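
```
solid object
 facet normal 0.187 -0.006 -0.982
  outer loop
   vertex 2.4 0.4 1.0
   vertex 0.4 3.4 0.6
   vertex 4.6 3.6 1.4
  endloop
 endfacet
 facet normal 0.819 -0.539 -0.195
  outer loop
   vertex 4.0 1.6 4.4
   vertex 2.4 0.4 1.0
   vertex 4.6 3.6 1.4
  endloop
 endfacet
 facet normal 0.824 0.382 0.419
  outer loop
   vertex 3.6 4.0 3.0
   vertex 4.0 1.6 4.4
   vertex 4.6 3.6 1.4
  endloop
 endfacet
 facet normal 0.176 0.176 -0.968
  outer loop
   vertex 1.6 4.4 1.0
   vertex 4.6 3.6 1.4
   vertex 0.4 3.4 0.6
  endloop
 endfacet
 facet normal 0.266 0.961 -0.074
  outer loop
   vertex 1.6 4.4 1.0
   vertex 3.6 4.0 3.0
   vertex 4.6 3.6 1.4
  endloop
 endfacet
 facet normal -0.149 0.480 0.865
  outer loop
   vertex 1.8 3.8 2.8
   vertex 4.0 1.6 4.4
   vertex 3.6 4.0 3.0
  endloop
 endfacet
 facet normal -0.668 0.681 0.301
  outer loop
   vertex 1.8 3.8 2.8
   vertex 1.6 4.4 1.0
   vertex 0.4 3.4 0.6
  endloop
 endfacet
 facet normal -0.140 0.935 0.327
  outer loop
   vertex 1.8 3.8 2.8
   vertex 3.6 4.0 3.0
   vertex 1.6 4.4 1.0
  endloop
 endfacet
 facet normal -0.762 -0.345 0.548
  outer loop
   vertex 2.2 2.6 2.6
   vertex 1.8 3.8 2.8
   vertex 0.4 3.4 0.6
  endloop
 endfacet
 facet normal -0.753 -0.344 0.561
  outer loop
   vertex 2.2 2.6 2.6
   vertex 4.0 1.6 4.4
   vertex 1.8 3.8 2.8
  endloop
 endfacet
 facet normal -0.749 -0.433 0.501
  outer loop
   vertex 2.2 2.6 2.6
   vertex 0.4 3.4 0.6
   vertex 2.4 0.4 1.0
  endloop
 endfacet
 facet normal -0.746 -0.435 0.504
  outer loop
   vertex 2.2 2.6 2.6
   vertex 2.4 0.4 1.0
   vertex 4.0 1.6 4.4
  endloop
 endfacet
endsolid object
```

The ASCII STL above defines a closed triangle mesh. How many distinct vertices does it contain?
8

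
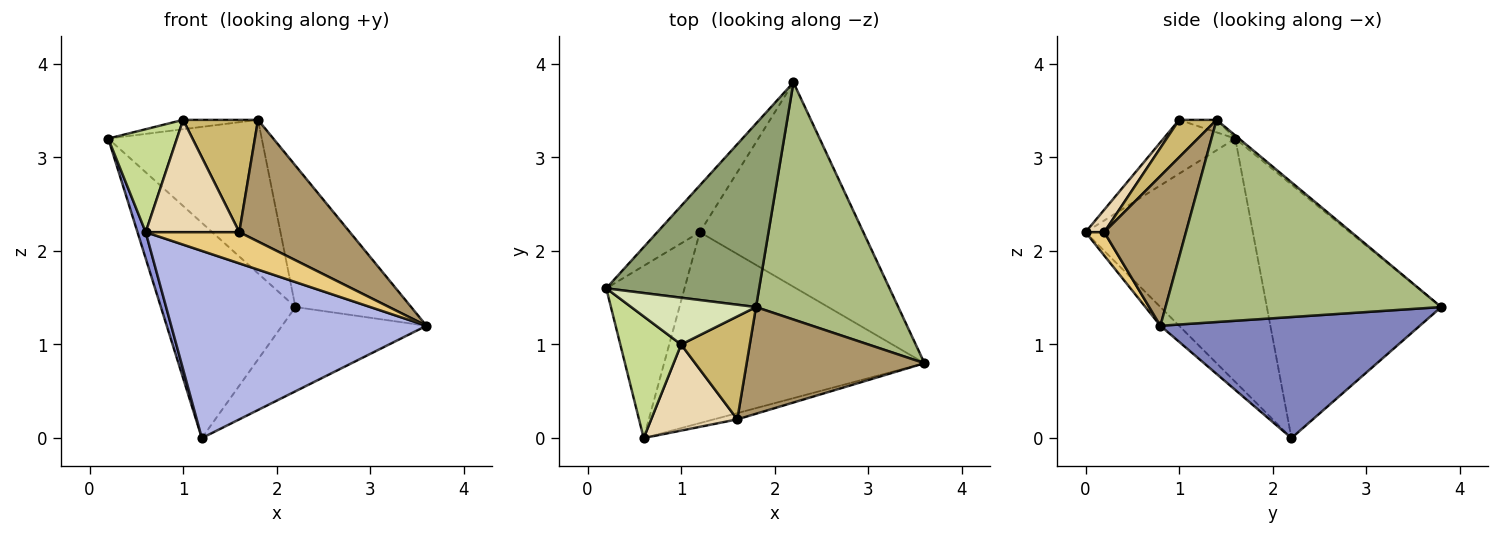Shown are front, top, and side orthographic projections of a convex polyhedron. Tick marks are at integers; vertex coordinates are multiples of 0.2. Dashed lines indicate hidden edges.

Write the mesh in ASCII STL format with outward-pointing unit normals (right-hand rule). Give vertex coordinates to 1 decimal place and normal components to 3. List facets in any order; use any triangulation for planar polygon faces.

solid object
 facet normal -0.785 0.606 -0.132
  outer loop
   vertex 1.2 2.2 0.0
   vertex 0.2 1.6 3.2
   vertex 2.2 3.8 1.4
  endloop
 endfacet
 facet normal 0.565 0.314 -0.763
  outer loop
   vertex 1.2 2.2 0.0
   vertex 2.2 3.8 1.4
   vertex 3.6 0.8 1.2
  endloop
 endfacet
 facet normal -0.951 -0.047 -0.306
  outer loop
   vertex 0.6 0.0 2.2
   vertex 0.2 1.6 3.2
   vertex 1.2 2.2 0.0
  endloop
 endfacet
 facet normal -0.051 -0.699 -0.713
  outer loop
   vertex 0.6 0.0 2.2
   vertex 1.2 2.2 0.0
   vertex 3.6 0.8 1.2
  endloop
 endfacet
 facet normal -0.016 0.642 0.767
  outer loop
   vertex 1.8 1.4 3.4
   vertex 2.2 3.8 1.4
   vertex 0.2 1.6 3.2
  endloop
 endfacet
 facet normal 0.774 0.325 0.544
  outer loop
   vertex 1.8 1.4 3.4
   vertex 3.6 0.8 1.2
   vertex 2.2 3.8 1.4
  endloop
 endfacet
 facet normal -0.560 -0.535 0.633
  outer loop
   vertex 1.0 1.0 3.4
   vertex 0.2 1.6 3.2
   vertex 0.6 0.0 2.2
  endloop
 endfacet
 facet normal -0.098 0.195 0.976
  outer loop
   vertex 1.0 1.0 3.4
   vertex 1.8 1.4 3.4
   vertex 0.2 1.6 3.2
  endloop
 endfacet
 facet normal 0.485 -0.657 0.576
  outer loop
   vertex 1.6 0.2 2.2
   vertex 3.6 0.8 1.2
   vertex 1.8 1.4 3.4
  endloop
 endfacet
 facet normal 0.346 -0.692 0.634
  outer loop
   vertex 1.6 0.2 2.2
   vertex 1.8 1.4 3.4
   vertex 1.0 1.0 3.4
  endloop
 endfacet
 facet normal 0.192 -0.962 -0.192
  outer loop
   vertex 1.6 0.2 2.2
   vertex 0.6 0.0 2.2
   vertex 3.6 0.8 1.2
  endloop
 endfacet
 facet normal 0.157 -0.784 0.601
  outer loop
   vertex 1.6 0.2 2.2
   vertex 1.0 1.0 3.4
   vertex 0.6 0.0 2.2
  endloop
 endfacet
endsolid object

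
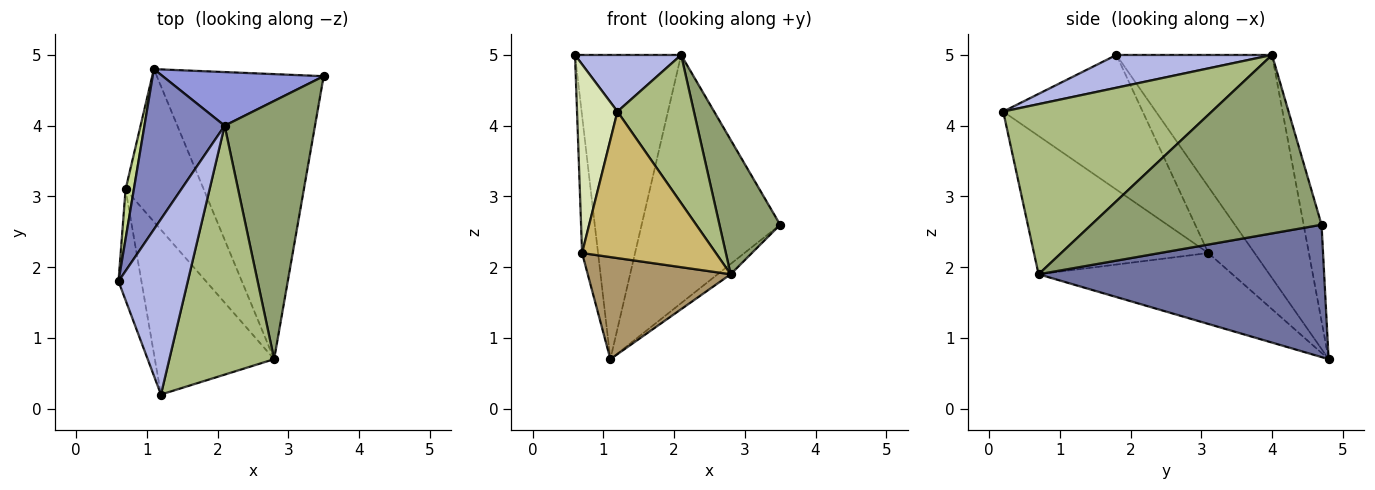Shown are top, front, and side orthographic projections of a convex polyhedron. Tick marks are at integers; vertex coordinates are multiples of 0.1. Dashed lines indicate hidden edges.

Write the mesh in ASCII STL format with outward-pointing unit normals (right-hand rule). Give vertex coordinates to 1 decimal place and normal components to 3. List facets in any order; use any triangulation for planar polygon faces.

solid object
 facet normal 0.621 0.028 -0.783
  outer loop
   vertex 2.8 0.7 1.9
   vertex 1.1 4.8 0.7
   vertex 3.5 4.7 2.6
  endloop
 endfacet
 facet normal -0.792 0.540 0.285
  outer loop
   vertex 2.1 4.0 5.0
   vertex 1.1 4.8 0.7
   vertex 0.6 1.8 5.0
  endloop
 endfacet
 facet normal -0.126 0.970 0.210
  outer loop
   vertex 2.1 4.0 5.0
   vertex 3.5 4.7 2.6
   vertex 1.1 4.8 0.7
  endloop
 endfacet
 facet normal 0.411 -0.280 0.868
  outer loop
   vertex 2.1 4.0 5.0
   vertex 0.6 1.8 5.0
   vertex 1.2 0.2 4.2
  endloop
 endfacet
 facet normal 0.868 -0.229 0.440
  outer loop
   vertex 2.1 4.0 5.0
   vertex 2.8 0.7 1.9
   vertex 3.5 4.7 2.6
  endloop
 endfacet
 facet normal 0.813 -0.298 0.501
  outer loop
   vertex 2.1 4.0 5.0
   vertex 1.2 0.2 4.2
   vertex 2.8 0.7 1.9
  endloop
 endfacet
 facet normal -0.939 0.324 0.117
  outer loop
   vertex 0.7 3.1 2.2
   vertex 0.6 1.8 5.0
   vertex 1.1 4.8 0.7
  endloop
 endfacet
 facet normal -0.948 -0.275 -0.161
  outer loop
   vertex 0.7 3.1 2.2
   vertex 1.2 0.2 4.2
   vertex 0.6 1.8 5.0
  endloop
 endfacet
 facet normal -0.602 -0.444 -0.664
  outer loop
   vertex 0.7 3.1 2.2
   vertex 1.1 4.8 0.7
   vertex 2.8 0.7 1.9
  endloop
 endfacet
 facet normal -0.655 -0.502 -0.565
  outer loop
   vertex 0.7 3.1 2.2
   vertex 2.8 0.7 1.9
   vertex 1.2 0.2 4.2
  endloop
 endfacet
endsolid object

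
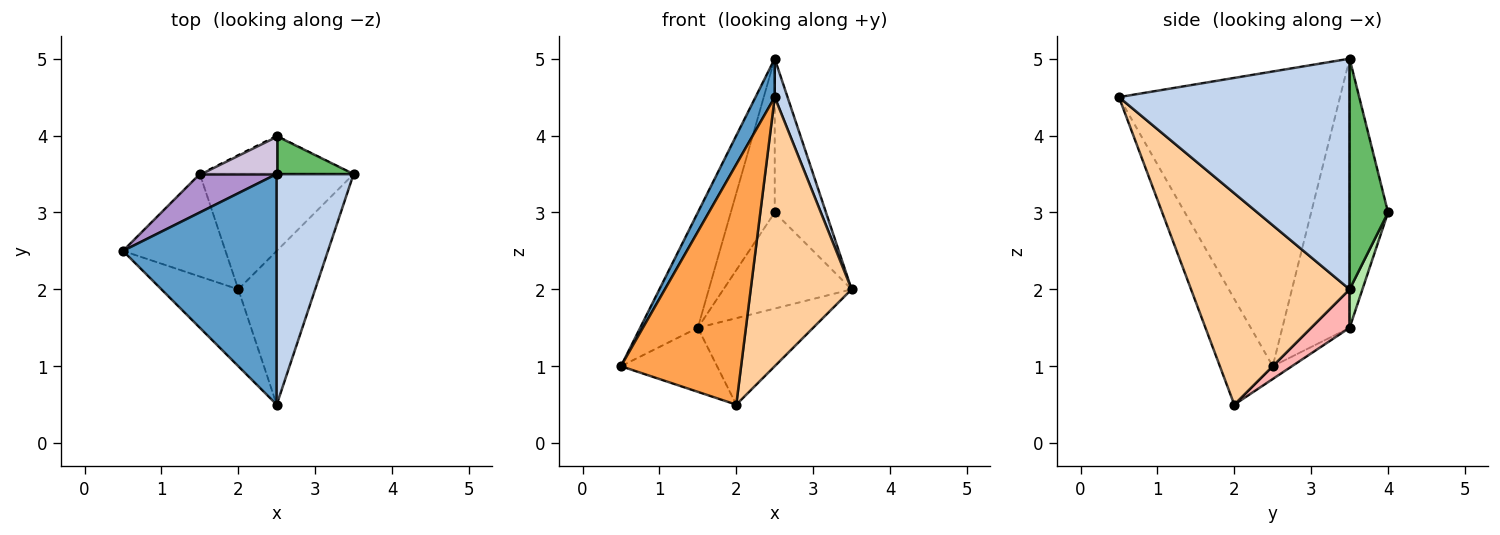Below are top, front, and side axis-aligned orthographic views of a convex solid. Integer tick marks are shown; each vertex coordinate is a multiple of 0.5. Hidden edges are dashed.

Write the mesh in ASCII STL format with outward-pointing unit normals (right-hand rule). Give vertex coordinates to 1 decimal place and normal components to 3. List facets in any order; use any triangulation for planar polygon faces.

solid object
 facet normal -0.884 -0.077 0.461
  outer loop
   vertex 2.5 3.5 5.0
   vertex 0.5 2.5 1.0
   vertex 2.5 0.5 4.5
  endloop
 endfacet
 facet normal 0.947 -0.053 0.316
  outer loop
   vertex 2.5 3.5 5.0
   vertex 2.5 0.5 4.5
   vertex 3.5 3.5 2.0
  endloop
 endfacet
 facet normal -0.387 -0.878 -0.281
  outer loop
   vertex 2.0 2.0 0.5
   vertex 2.5 0.5 4.5
   vertex 0.5 2.5 1.0
  endloop
 endfacet
 facet normal 0.807 -0.513 -0.293
  outer loop
   vertex 2.0 2.0 0.5
   vertex 3.5 3.5 2.0
   vertex 2.5 0.5 4.5
  endloop
 endfacet
 facet normal 0.588 0.784 0.196
  outer loop
   vertex 2.5 4.0 3.0
   vertex 2.5 3.5 5.0
   vertex 3.5 3.5 2.0
  endloop
 endfacet
 facet normal 0.092 0.925 -0.370
  outer loop
   vertex 1.5 3.5 1.5
   vertex 2.5 4.0 3.0
   vertex 3.5 3.5 2.0
  endloop
 endfacet
 facet normal -0.105 0.527 -0.843
  outer loop
   vertex 1.5 3.5 1.5
   vertex 2.0 2.0 0.5
   vertex 0.5 2.5 1.0
  endloop
 endfacet
 facet normal 0.196 0.588 -0.784
  outer loop
   vertex 1.5 3.5 1.5
   vertex 3.5 3.5 2.0
   vertex 2.0 2.0 0.5
  endloop
 endfacet
 facet normal -0.742 0.636 0.212
  outer loop
   vertex 1.5 3.5 1.5
   vertex 0.5 2.5 1.0
   vertex 2.5 3.5 5.0
  endloop
 endfacet
 facet normal -0.647 0.740 0.185
  outer loop
   vertex 1.5 3.5 1.5
   vertex 2.5 3.5 5.0
   vertex 2.5 4.0 3.0
  endloop
 endfacet
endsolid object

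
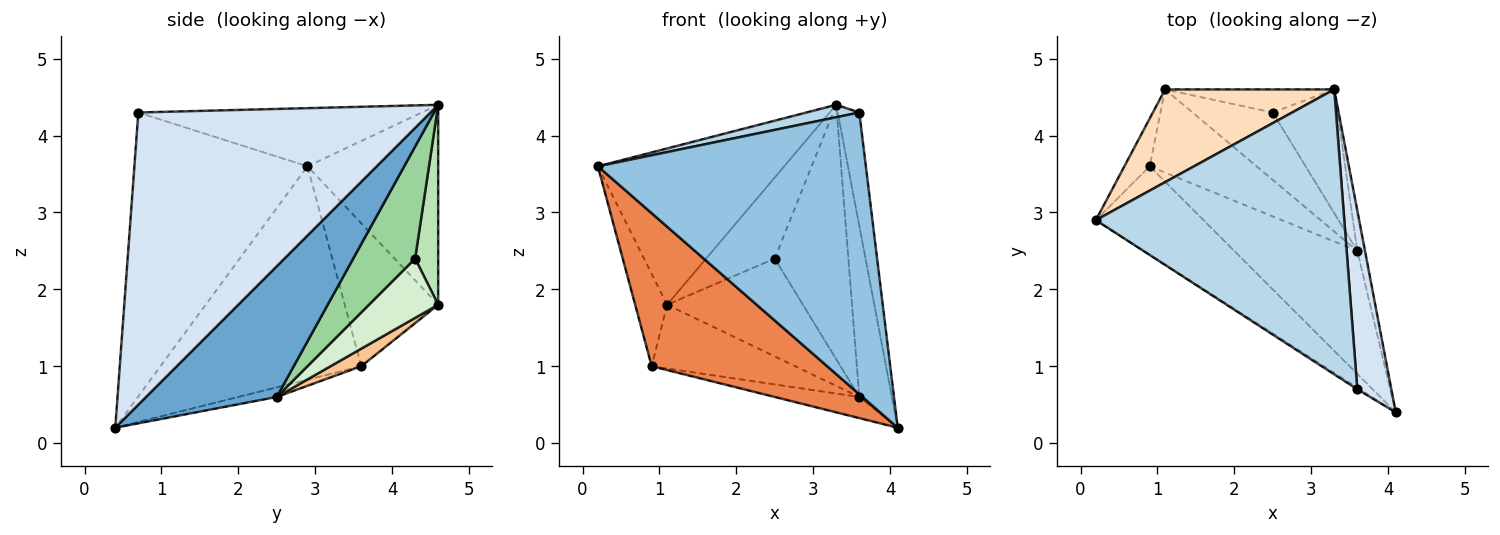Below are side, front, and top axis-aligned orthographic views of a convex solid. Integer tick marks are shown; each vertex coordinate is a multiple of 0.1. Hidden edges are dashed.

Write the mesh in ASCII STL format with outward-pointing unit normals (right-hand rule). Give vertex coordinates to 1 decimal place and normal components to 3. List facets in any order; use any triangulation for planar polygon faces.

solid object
 facet normal 0.969 0.242 -0.057
  outer loop
   vertex 3.6 2.5 0.6
   vertex 3.3 4.6 4.4
   vertex 4.1 0.4 0.2
  endloop
 endfacet
 facet normal -0.543 -0.840 -0.005
  outer loop
   vertex 3.6 0.7 4.3
   vertex 0.2 2.9 3.6
   vertex 4.1 0.4 0.2
  endloop
 endfacet
 facet normal -0.228 -0.042 0.973
  outer loop
   vertex 3.6 0.7 4.3
   vertex 3.3 4.6 4.4
   vertex 0.2 2.9 3.6
  endloop
 endfacet
 facet normal 0.991 0.073 0.115
  outer loop
   vertex 3.6 0.7 4.3
   vertex 4.1 0.4 0.2
   vertex 3.3 4.6 4.4
  endloop
 endfacet
 facet normal -0.704 -0.615 -0.355
  outer loop
   vertex 0.9 3.6 1.0
   vertex 4.1 0.4 0.2
   vertex 0.2 2.9 3.6
  endloop
 endfacet
 facet normal -0.077 0.169 -0.983
  outer loop
   vertex 0.9 3.6 1.0
   vertex 3.6 2.5 0.6
   vertex 4.1 0.4 0.2
  endloop
 endfacet
 facet normal 0.129 0.604 -0.787
  outer loop
   vertex 1.1 4.6 1.8
   vertex 3.6 2.5 0.6
   vertex 0.9 3.6 1.0
  endloop
 endfacet
 facet normal -0.517 0.736 0.437
  outer loop
   vertex 1.1 4.6 1.8
   vertex 0.2 2.9 3.6
   vertex 3.3 4.6 4.4
  endloop
 endfacet
 facet normal -0.933 0.319 -0.165
  outer loop
   vertex 1.1 4.6 1.8
   vertex 0.9 3.6 1.0
   vertex 0.2 2.9 3.6
  endloop
 endfacet
 facet normal 0.603 0.717 -0.349
  outer loop
   vertex 2.5 4.3 2.4
   vertex 3.3 4.6 4.4
   vertex 3.6 2.5 0.6
  endloop
 endfacet
 facet normal 0.308 0.915 -0.260
  outer loop
   vertex 2.5 4.3 2.4
   vertex 1.1 4.6 1.8
   vertex 3.3 4.6 4.4
  endloop
 endfacet
 facet normal 0.387 0.759 -0.523
  outer loop
   vertex 2.5 4.3 2.4
   vertex 3.6 2.5 0.6
   vertex 1.1 4.6 1.8
  endloop
 endfacet
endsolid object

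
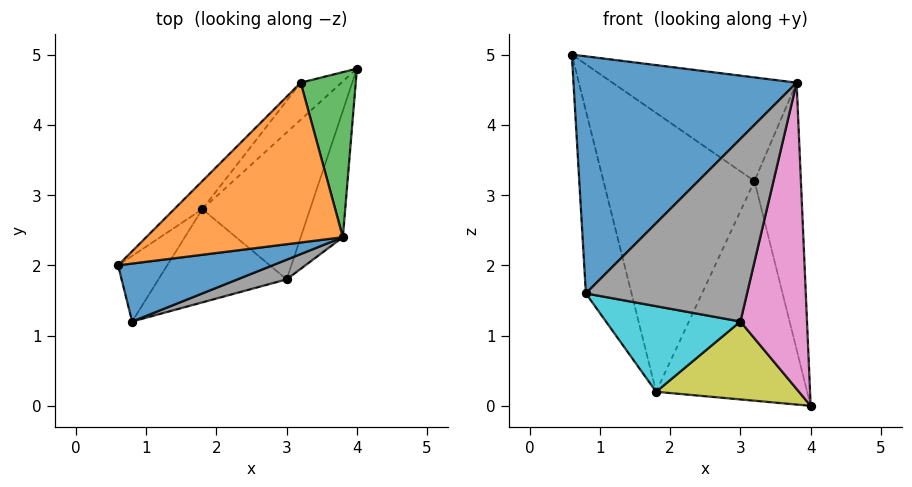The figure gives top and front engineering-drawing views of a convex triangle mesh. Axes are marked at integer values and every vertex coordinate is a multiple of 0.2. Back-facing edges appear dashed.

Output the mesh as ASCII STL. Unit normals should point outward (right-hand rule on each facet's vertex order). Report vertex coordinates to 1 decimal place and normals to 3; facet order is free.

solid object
 facet normal 0.149 -0.960 0.235
  outer loop
   vertex 3.8 2.4 4.6
   vertex 0.6 2.0 5.0
   vertex 0.8 1.2 1.6
  endloop
 endfacet
 facet normal 0.037 0.544 0.839
  outer loop
   vertex 3.8 2.4 4.6
   vertex 3.2 4.6 3.2
   vertex 0.6 2.0 5.0
  endloop
 endfacet
 facet normal 0.884 0.398 0.246
  outer loop
   vertex 3.8 2.4 4.6
   vertex 4.0 4.8 0.0
   vertex 3.2 4.6 3.2
  endloop
 endfacet
 facet normal -0.893 0.424 -0.152
  outer loop
   vertex 1.8 2.8 0.2
   vertex 0.8 1.2 1.6
   vertex 0.6 2.0 5.0
  endloop
 endfacet
 facet normal -0.729 0.681 -0.069
  outer loop
   vertex 1.8 2.8 0.2
   vertex 0.6 2.0 5.0
   vertex 3.2 4.6 3.2
  endloop
 endfacet
 facet normal -0.674 0.729 -0.123
  outer loop
   vertex 1.8 2.8 0.2
   vertex 3.2 4.6 3.2
   vertex 4.0 4.8 0.0
  endloop
 endfacet
 facet normal 0.918 -0.367 -0.151
  outer loop
   vertex 3.0 1.8 1.2
   vertex 4.0 4.8 0.0
   vertex 3.8 2.4 4.6
  endloop
 endfacet
 facet normal 0.279 -0.955 0.103
  outer loop
   vertex 3.0 1.8 1.2
   vertex 3.8 2.4 4.6
   vertex 0.8 1.2 1.6
  endloop
 endfacet
 facet normal 0.327 -0.443 -0.835
  outer loop
   vertex 3.0 1.8 1.2
   vertex 1.8 2.8 0.2
   vertex 4.0 4.8 0.0
  endloop
 endfacet
 facet normal 0.050 -0.675 -0.736
  outer loop
   vertex 3.0 1.8 1.2
   vertex 0.8 1.2 1.6
   vertex 1.8 2.8 0.2
  endloop
 endfacet
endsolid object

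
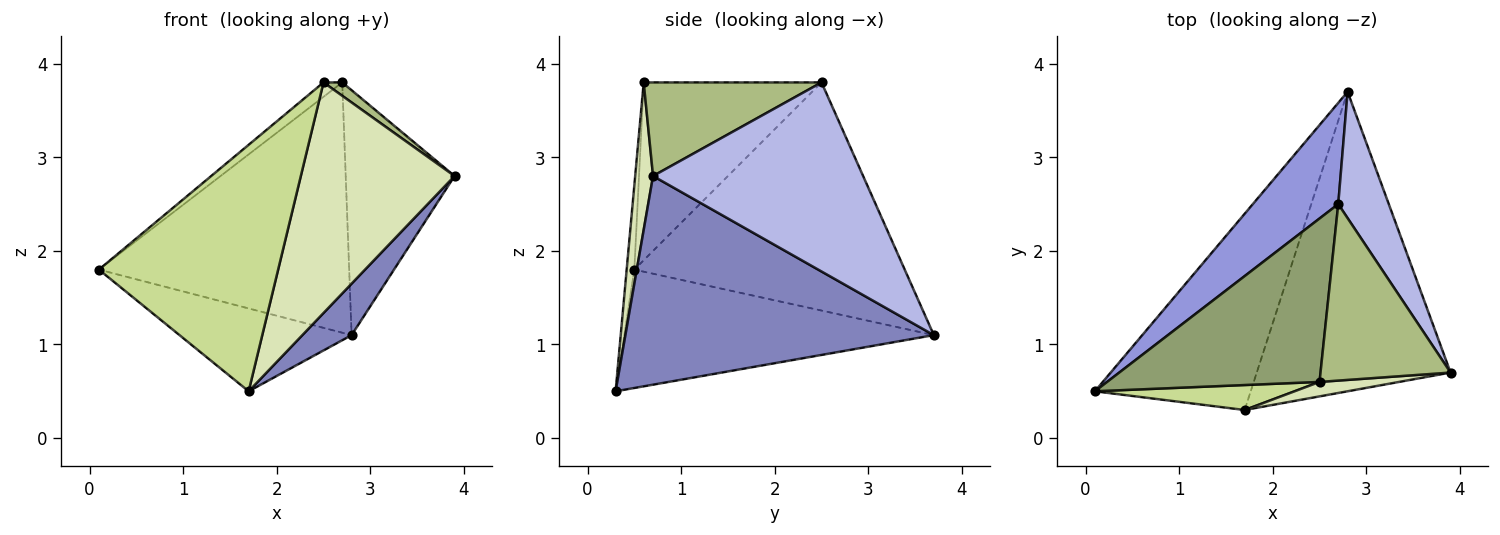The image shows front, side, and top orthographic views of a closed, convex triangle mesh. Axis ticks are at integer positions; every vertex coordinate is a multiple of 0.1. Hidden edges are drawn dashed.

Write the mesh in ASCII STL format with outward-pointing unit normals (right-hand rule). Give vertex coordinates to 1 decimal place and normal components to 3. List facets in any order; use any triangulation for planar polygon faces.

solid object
 facet normal -0.573 0.319 -0.755
  outer loop
   vertex 1.7 0.3 0.5
   vertex 0.1 0.5 1.8
   vertex 2.8 3.7 1.1
  endloop
 endfacet
 facet normal 0.728 -0.116 -0.676
  outer loop
   vertex 1.7 0.3 0.5
   vertex 2.8 3.7 1.1
   vertex 3.9 0.7 2.8
  endloop
 endfacet
 facet normal -0.708 0.655 0.265
  outer loop
   vertex 2.7 2.5 3.8
   vertex 2.8 3.7 1.1
   vertex 0.1 0.5 1.8
  endloop
 endfacet
 facet normal 0.864 0.448 0.231
  outer loop
   vertex 2.7 2.5 3.8
   vertex 3.9 0.7 2.8
   vertex 2.8 3.7 1.1
  endloop
 endfacet
 facet normal -0.640 0.067 0.765
  outer loop
   vertex 2.5 0.6 3.8
   vertex 2.7 2.5 3.8
   vertex 0.1 0.5 1.8
  endloop
 endfacet
 facet normal 0.583 -0.061 0.810
  outer loop
   vertex 2.5 0.6 3.8
   vertex 3.9 0.7 2.8
   vertex 2.7 2.5 3.8
  endloop
 endfacet
 facet normal -0.042 -0.994 0.101
  outer loop
   vertex 2.5 0.6 3.8
   vertex 0.1 0.5 1.8
   vertex 1.7 0.3 0.5
  endloop
 endfacet
 facet normal 0.115 -0.991 0.062
  outer loop
   vertex 2.5 0.6 3.8
   vertex 1.7 0.3 0.5
   vertex 3.9 0.7 2.8
  endloop
 endfacet
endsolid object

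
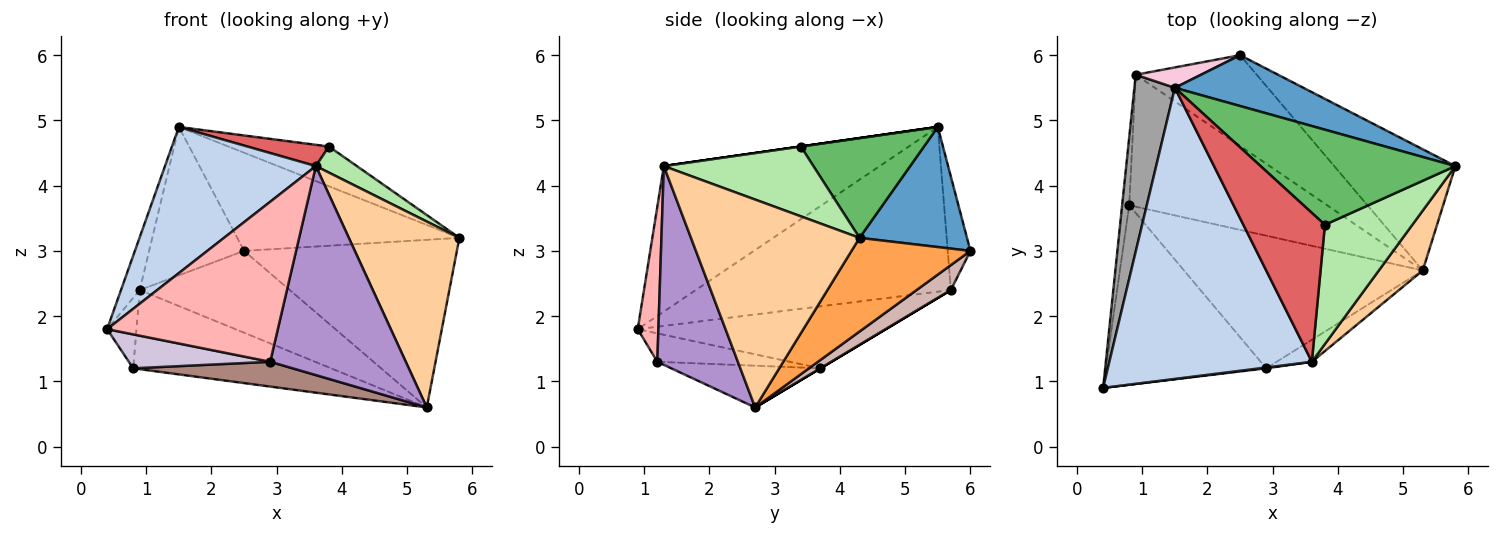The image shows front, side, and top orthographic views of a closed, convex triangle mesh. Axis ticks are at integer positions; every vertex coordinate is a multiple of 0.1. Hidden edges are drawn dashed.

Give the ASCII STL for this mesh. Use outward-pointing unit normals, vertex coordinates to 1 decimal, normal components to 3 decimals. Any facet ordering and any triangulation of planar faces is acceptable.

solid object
 facet normal 0.395 0.816 0.422
  outer loop
   vertex 2.5 6.0 3.0
   vertex 1.5 5.5 4.9
   vertex 5.8 4.3 3.2
  endloop
 endfacet
 facet normal -0.540 -0.378 0.752
  outer loop
   vertex 3.6 1.3 4.3
   vertex 1.5 5.5 4.9
   vertex 0.4 0.9 1.8
  endloop
 endfacet
 facet normal 0.413 0.738 -0.534
  outer loop
   vertex 5.3 2.7 0.6
   vertex 2.5 6.0 3.0
   vertex 5.8 4.3 3.2
  endloop
 endfacet
 facet normal 0.823 -0.540 0.174
  outer loop
   vertex 5.3 2.7 0.6
   vertex 5.8 4.3 3.2
   vertex 3.6 1.3 4.3
  endloop
 endfacet
 facet normal 0.427 0.349 0.834
  outer loop
   vertex 3.8 3.4 4.6
   vertex 5.8 4.3 3.2
   vertex 1.5 5.5 4.9
  endloop
 endfacet
 facet normal 0.615 -0.169 0.770
  outer loop
   vertex 3.8 3.4 4.6
   vertex 3.6 1.3 4.3
   vertex 5.8 4.3 3.2
  endloop
 endfacet
 facet normal 0.000 -0.141 0.990
  outer loop
   vertex 3.8 3.4 4.6
   vertex 1.5 5.5 4.9
   vertex 3.6 1.3 4.3
  endloop
 endfacet
 facet normal 0.120 -0.993 0.005
  outer loop
   vertex 2.9 1.2 1.3
   vertex 3.6 1.3 4.3
   vertex 0.4 0.9 1.8
  endloop
 endfacet
 facet normal 0.509 -0.856 -0.090
  outer loop
   vertex 2.9 1.2 1.3
   vertex 5.3 2.7 0.6
   vertex 3.6 1.3 4.3
  endloop
 endfacet
 facet normal -0.172 -0.183 -0.968
  outer loop
   vertex 2.9 1.2 1.3
   vertex 0.4 0.9 1.8
   vertex 0.8 3.7 1.2
  endloop
 endfacet
 facet normal -0.169 -0.181 -0.969
  outer loop
   vertex 2.9 1.2 1.3
   vertex 0.8 3.7 1.2
   vertex 5.3 2.7 0.6
  endloop
 endfacet
 facet normal 0.151 0.662 -0.734
  outer loop
   vertex 0.9 5.7 2.4
   vertex 2.5 6.0 3.0
   vertex 5.3 2.7 0.6
  endloop
 endfacet
 facet normal 0.000 0.514 -0.857
  outer loop
   vertex 0.9 5.7 2.4
   vertex 5.3 2.7 0.6
   vertex 0.8 3.7 1.2
  endloop
 endfacet
 facet normal -0.230 0.964 0.132
  outer loop
   vertex 0.9 5.7 2.4
   vertex 1.5 5.5 4.9
   vertex 2.5 6.0 3.0
  endloop
 endfacet
 facet normal -0.969 0.071 0.238
  outer loop
   vertex 0.9 5.7 2.4
   vertex 0.4 0.9 1.8
   vertex 1.5 5.5 4.9
  endloop
 endfacet
 facet normal -0.987 0.117 -0.113
  outer loop
   vertex 0.9 5.7 2.4
   vertex 0.8 3.7 1.2
   vertex 0.4 0.9 1.8
  endloop
 endfacet
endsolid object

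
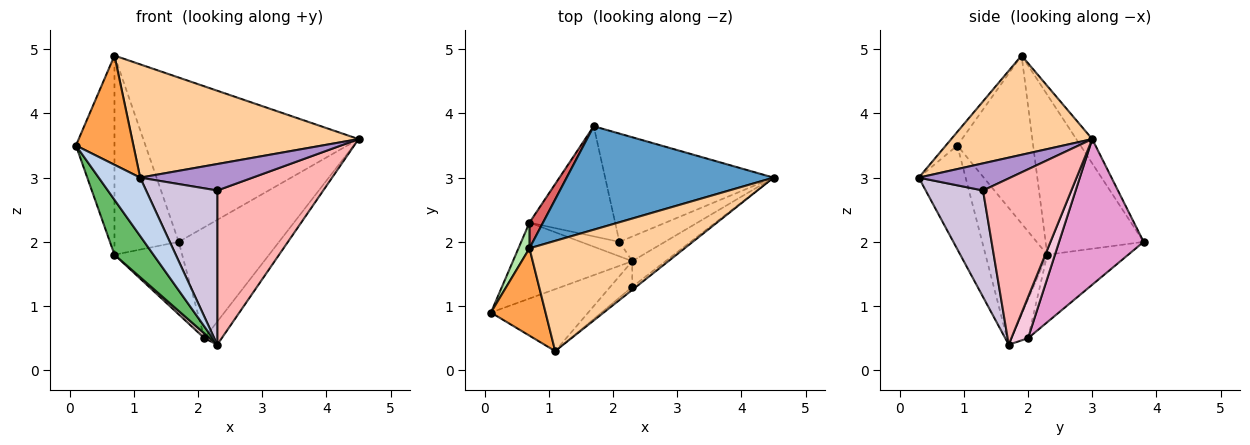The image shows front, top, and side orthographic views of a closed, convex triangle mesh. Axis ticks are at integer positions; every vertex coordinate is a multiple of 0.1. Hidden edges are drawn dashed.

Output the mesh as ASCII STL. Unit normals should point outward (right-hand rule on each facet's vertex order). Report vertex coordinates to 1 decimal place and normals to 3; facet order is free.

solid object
 facet normal -0.063 0.845 0.532
  outer loop
   vertex 0.7 1.9 4.9
   vertex 4.5 3.0 3.6
   vertex 1.7 3.8 2.0
  endloop
 endfacet
 facet normal -0.613 -0.542 -0.575
  outer loop
   vertex 1.1 0.3 3.0
   vertex 0.1 0.9 3.5
   vertex 2.3 1.7 0.4
  endloop
 endfacet
 facet normal -0.154 -0.772 0.617
  outer loop
   vertex 1.1 0.3 3.0
   vertex 0.7 1.9 4.9
   vertex 0.1 0.9 3.5
  endloop
 endfacet
 facet normal 0.407 -0.655 0.637
  outer loop
   vertex 1.1 0.3 3.0
   vertex 4.5 3.0 3.6
   vertex 0.7 1.9 4.9
  endloop
 endfacet
 facet normal -0.681 -0.429 -0.594
  outer loop
   vertex 0.7 2.3 1.8
   vertex 2.3 1.7 0.4
   vertex 0.1 0.9 3.5
  endloop
 endfacet
 facet normal -0.890 0.452 0.058
  outer loop
   vertex 0.7 2.3 1.8
   vertex 0.1 0.9 3.5
   vertex 0.7 1.9 4.9
  endloop
 endfacet
 facet normal -0.834 0.547 0.071
  outer loop
   vertex 0.7 2.3 1.8
   vertex 0.7 1.9 4.9
   vertex 1.7 3.8 2.0
  endloop
 endfacet
 facet normal 0.635 -0.762 -0.127
  outer loop
   vertex 2.3 1.3 2.8
   vertex 2.3 1.7 0.4
   vertex 4.5 3.0 3.6
  endloop
 endfacet
 facet normal 0.629 -0.772 -0.088
  outer loop
   vertex 2.3 1.3 2.8
   vertex 4.5 3.0 3.6
   vertex 1.1 0.3 3.0
  endloop
 endfacet
 facet normal 0.622 -0.772 -0.129
  outer loop
   vertex 2.3 1.3 2.8
   vertex 1.1 0.3 3.0
   vertex 2.3 1.7 0.4
  endloop
 endfacet
 facet normal -0.550 0.459 -0.698
  outer loop
   vertex 2.1 2.0 0.5
   vertex 0.7 2.3 1.8
   vertex 1.7 3.8 2.0
  endloop
 endfacet
 facet normal -0.688 -0.229 -0.688
  outer loop
   vertex 2.1 2.0 0.5
   vertex 2.3 1.7 0.4
   vertex 0.7 2.3 1.8
  endloop
 endfacet
 facet normal 0.517 0.613 -0.598
  outer loop
   vertex 2.1 2.0 0.5
   vertex 1.7 3.8 2.0
   vertex 4.5 3.0 3.6
  endloop
 endfacet
 facet normal 0.550 0.570 -0.610
  outer loop
   vertex 2.1 2.0 0.5
   vertex 4.5 3.0 3.6
   vertex 2.3 1.7 0.4
  endloop
 endfacet
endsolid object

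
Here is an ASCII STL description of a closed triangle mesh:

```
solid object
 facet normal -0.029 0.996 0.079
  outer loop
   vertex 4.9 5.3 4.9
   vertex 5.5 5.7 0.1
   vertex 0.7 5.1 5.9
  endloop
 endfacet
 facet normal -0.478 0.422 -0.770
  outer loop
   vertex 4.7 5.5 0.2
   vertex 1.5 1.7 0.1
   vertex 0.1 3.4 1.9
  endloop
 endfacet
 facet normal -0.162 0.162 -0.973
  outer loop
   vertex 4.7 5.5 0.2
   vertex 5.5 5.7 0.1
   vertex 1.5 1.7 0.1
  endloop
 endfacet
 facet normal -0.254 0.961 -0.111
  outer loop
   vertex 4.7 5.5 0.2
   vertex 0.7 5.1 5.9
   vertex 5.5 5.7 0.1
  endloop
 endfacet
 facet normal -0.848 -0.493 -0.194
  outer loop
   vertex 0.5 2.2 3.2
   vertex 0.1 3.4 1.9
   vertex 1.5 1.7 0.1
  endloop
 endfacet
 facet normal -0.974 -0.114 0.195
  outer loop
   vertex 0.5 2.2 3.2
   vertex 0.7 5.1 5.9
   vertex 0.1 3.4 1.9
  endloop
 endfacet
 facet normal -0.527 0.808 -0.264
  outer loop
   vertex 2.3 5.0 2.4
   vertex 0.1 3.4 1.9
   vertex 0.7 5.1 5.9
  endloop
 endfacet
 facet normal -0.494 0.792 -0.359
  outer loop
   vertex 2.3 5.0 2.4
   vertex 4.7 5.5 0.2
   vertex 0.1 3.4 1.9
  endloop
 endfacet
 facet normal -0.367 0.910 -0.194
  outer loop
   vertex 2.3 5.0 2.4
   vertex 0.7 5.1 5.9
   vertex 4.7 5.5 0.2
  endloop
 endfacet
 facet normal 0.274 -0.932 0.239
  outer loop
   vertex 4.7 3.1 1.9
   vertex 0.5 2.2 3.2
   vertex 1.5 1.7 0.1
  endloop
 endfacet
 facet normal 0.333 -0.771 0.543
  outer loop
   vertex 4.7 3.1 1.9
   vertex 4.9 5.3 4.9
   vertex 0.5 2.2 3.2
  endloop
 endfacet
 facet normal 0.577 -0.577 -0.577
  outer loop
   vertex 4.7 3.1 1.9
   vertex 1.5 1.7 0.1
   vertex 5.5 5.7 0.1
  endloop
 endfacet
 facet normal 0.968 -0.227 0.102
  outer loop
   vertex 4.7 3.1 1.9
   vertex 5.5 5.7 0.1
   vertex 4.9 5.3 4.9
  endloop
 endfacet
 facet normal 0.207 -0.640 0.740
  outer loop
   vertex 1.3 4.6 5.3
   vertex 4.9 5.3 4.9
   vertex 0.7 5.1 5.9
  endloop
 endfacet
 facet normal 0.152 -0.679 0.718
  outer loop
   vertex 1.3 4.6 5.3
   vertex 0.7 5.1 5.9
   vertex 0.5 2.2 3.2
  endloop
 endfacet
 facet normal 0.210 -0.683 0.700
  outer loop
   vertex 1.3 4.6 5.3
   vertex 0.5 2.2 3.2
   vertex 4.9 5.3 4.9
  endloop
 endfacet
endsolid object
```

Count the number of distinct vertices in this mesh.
10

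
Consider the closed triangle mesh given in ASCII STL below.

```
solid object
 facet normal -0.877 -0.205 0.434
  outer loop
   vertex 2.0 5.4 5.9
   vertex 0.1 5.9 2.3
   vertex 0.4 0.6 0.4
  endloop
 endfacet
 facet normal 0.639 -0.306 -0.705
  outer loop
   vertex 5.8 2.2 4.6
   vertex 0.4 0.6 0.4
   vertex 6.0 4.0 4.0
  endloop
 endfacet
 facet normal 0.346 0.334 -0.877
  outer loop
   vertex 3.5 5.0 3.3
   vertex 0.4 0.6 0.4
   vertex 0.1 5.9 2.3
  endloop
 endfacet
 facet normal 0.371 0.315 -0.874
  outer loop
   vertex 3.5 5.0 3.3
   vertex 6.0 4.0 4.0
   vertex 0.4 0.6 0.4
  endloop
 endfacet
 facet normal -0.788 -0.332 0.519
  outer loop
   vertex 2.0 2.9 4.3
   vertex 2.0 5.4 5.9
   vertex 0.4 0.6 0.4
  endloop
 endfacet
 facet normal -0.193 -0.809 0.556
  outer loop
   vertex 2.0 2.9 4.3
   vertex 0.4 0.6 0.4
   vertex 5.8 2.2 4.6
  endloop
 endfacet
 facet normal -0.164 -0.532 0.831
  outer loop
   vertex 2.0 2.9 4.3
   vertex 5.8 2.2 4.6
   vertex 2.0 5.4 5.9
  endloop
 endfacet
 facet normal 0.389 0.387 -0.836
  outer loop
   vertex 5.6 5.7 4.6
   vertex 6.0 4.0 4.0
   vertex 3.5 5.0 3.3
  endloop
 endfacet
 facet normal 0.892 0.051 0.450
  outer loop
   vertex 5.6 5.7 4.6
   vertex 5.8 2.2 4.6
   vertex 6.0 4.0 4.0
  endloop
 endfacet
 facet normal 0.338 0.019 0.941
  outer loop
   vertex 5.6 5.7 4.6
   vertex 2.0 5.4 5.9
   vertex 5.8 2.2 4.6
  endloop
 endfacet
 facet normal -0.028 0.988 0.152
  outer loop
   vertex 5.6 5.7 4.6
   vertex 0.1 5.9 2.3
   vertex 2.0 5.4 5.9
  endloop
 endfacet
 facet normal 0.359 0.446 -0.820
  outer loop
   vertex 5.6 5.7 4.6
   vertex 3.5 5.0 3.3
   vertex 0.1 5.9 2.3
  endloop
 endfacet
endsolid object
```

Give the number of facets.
12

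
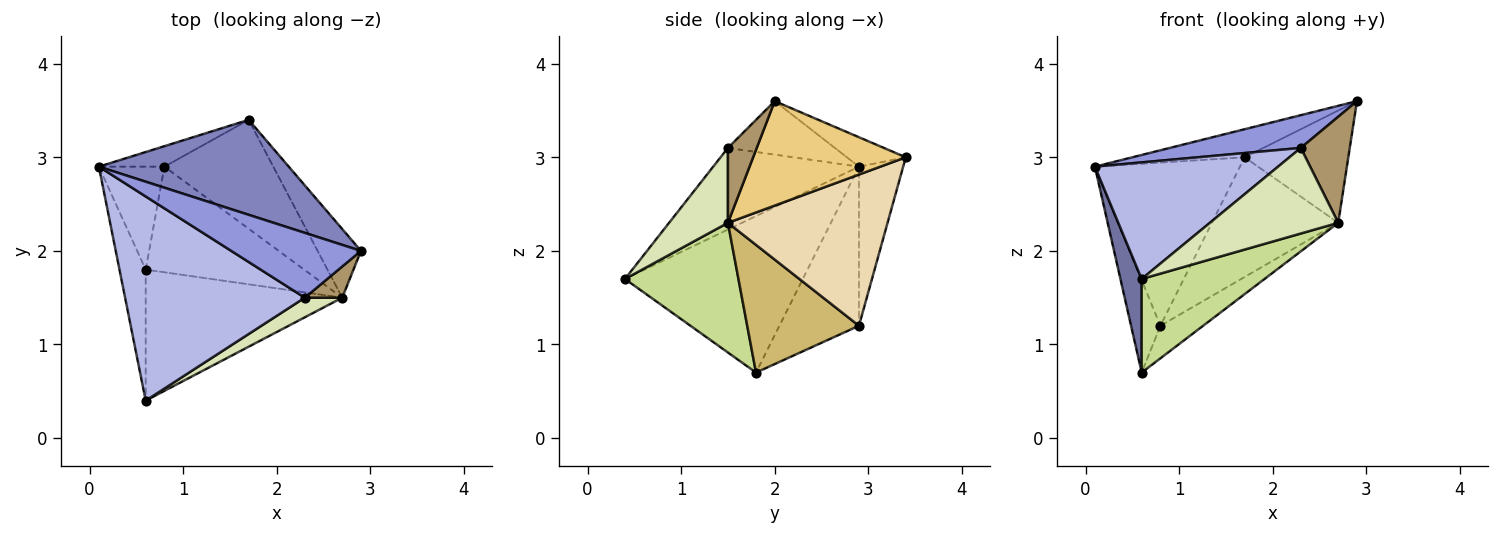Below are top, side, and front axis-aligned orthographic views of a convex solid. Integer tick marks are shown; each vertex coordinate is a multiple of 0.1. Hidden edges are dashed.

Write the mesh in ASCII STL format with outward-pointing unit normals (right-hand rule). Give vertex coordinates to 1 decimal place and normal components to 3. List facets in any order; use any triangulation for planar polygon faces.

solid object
 facet normal -0.979 -0.117 -0.164
  outer loop
   vertex 0.6 1.8 0.7
   vertex 0.6 0.4 1.7
   vertex 0.1 2.9 2.9
  endloop
 endfacet
 facet normal -0.147 0.281 0.949
  outer loop
   vertex 1.7 3.4 3.0
   vertex 0.1 2.9 2.9
   vertex 2.9 2.0 3.6
  endloop
 endfacet
 facet normal -0.345 -0.423 0.838
  outer loop
   vertex 2.3 1.5 3.1
   vertex 2.9 2.0 3.6
   vertex 0.1 2.9 2.9
  endloop
 endfacet
 facet normal -0.367 -0.461 0.808
  outer loop
   vertex 2.3 1.5 3.1
   vertex 0.1 2.9 2.9
   vertex 0.6 0.4 1.7
  endloop
 endfacet
 facet normal -0.875 0.323 -0.360
  outer loop
   vertex 0.8 2.9 1.2
   vertex 0.6 1.8 0.7
   vertex 0.1 2.9 2.9
  endloop
 endfacet
 facet normal -0.289 0.950 -0.119
  outer loop
   vertex 0.8 2.9 1.2
   vertex 0.1 2.9 2.9
   vertex 1.7 3.4 3.0
  endloop
 endfacet
 facet normal 0.473 -0.512 -0.717
  outer loop
   vertex 2.7 1.5 2.3
   vertex 0.6 0.4 1.7
   vertex 0.6 1.8 0.7
  endloop
 endfacet
 facet normal 0.408 -0.890 0.204
  outer loop
   vertex 2.7 1.5 2.3
   vertex 2.3 1.5 3.1
   vertex 0.6 0.4 1.7
  endloop
 endfacet
 facet normal 0.491 -0.836 0.246
  outer loop
   vertex 2.7 1.5 2.3
   vertex 2.9 2.0 3.6
   vertex 2.3 1.5 3.1
  endloop
 endfacet
 facet normal 0.610 0.233 -0.757
  outer loop
   vertex 2.7 1.5 2.3
   vertex 0.6 1.8 0.7
   vertex 0.8 2.9 1.2
  endloop
 endfacet
 facet normal 0.782 0.531 -0.325
  outer loop
   vertex 2.7 1.5 2.3
   vertex 1.7 3.4 3.0
   vertex 2.9 2.0 3.6
  endloop
 endfacet
 facet normal 0.683 0.540 -0.492
  outer loop
   vertex 2.7 1.5 2.3
   vertex 0.8 2.9 1.2
   vertex 1.7 3.4 3.0
  endloop
 endfacet
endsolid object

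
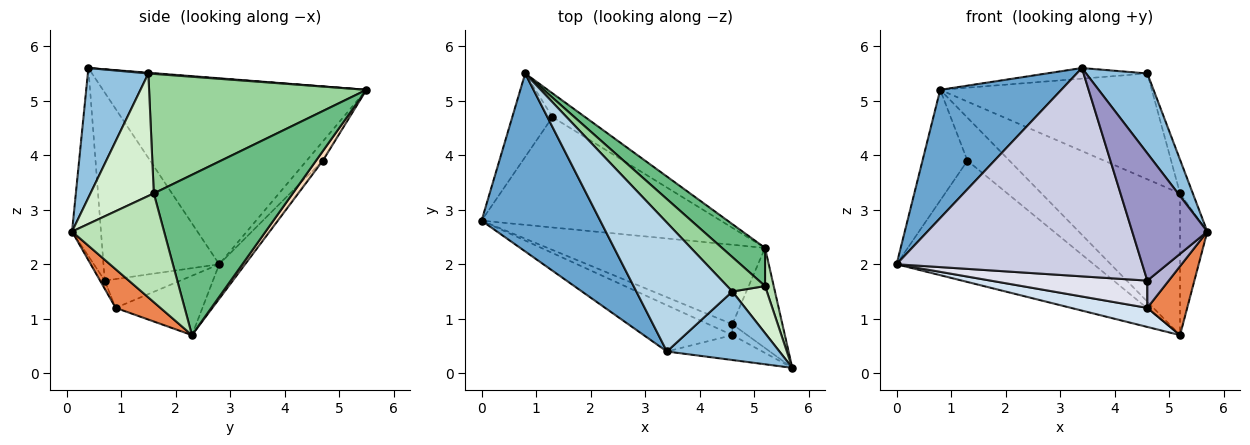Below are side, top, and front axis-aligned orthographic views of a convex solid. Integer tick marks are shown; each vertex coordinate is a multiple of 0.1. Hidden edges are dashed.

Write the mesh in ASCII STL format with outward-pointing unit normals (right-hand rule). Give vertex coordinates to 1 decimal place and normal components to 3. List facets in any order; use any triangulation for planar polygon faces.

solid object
 facet normal -0.786 -0.361 0.501
  outer loop
   vertex 3.4 0.4 5.6
   vertex 0.8 5.5 5.2
   vertex 0.0 2.8 2.0
  endloop
 endfacet
 facet normal 0.600 -0.607 0.521
  outer loop
   vertex 4.6 1.5 5.5
   vertex 3.4 0.4 5.6
   vertex 5.7 0.1 2.6
  endloop
 endfacet
 facet normal 0.008 0.082 0.997
  outer loop
   vertex 4.6 1.5 5.5
   vertex 0.8 5.5 5.2
   vertex 3.4 0.4 5.6
  endloop
 endfacet
 facet normal -0.257 -0.226 -0.940
  outer loop
   vertex 4.6 0.9 1.2
   vertex 0.0 2.8 2.0
   vertex 5.2 2.3 0.7
  endloop
 endfacet
 facet normal 0.537 -0.478 -0.695
  outer loop
   vertex 4.6 0.9 1.2
   vertex 5.2 2.3 0.7
   vertex 5.7 0.1 2.6
  endloop
 endfacet
 facet normal -0.276 0.767 -0.579
  outer loop
   vertex 1.3 4.7 3.9
   vertex 0.0 2.8 2.0
   vertex 0.8 5.5 5.2
  endloop
 endfacet
 facet normal -0.097 0.736 -0.670
  outer loop
   vertex 1.3 4.7 3.9
   vertex 5.2 2.3 0.7
   vertex 0.0 2.8 2.0
  endloop
 endfacet
 facet normal 0.140 0.866 -0.479
  outer loop
   vertex 1.3 4.7 3.9
   vertex 0.8 5.5 5.2
   vertex 5.2 2.3 0.7
  endloop
 endfacet
 facet normal 0.696 0.694 0.187
  outer loop
   vertex 5.2 1.6 3.3
   vertex 5.2 2.3 0.7
   vertex 0.8 5.5 5.2
  endloop
 endfacet
 facet normal 0.699 0.680 0.221
  outer loop
   vertex 5.2 1.6 3.3
   vertex 0.8 5.5 5.2
   vertex 4.6 1.5 5.5
  endloop
 endfacet
 facet normal 0.956 0.283 0.076
  outer loop
   vertex 5.2 1.6 3.3
   vertex 5.7 0.1 2.6
   vertex 5.2 2.3 0.7
  endloop
 endfacet
 facet normal 0.945 0.191 0.266
  outer loop
   vertex 5.2 1.6 3.3
   vertex 4.6 1.5 5.5
   vertex 5.7 0.1 2.6
  endloop
 endfacet
 facet normal -0.354 -0.918 -0.179
  outer loop
   vertex 4.6 0.7 1.7
   vertex 5.7 0.1 2.6
   vertex 3.4 0.4 5.6
  endloop
 endfacet
 facet normal -0.199 -0.910 -0.364
  outer loop
   vertex 4.6 0.7 1.7
   vertex 4.6 0.9 1.2
   vertex 5.7 0.1 2.6
  endloop
 endfacet
 facet normal -0.418 -0.887 -0.197
  outer loop
   vertex 4.6 0.7 1.7
   vertex 3.4 0.4 5.6
   vertex 0.0 2.8 2.0
  endloop
 endfacet
 facet normal -0.409 -0.847 -0.339
  outer loop
   vertex 4.6 0.7 1.7
   vertex 0.0 2.8 2.0
   vertex 4.6 0.9 1.2
  endloop
 endfacet
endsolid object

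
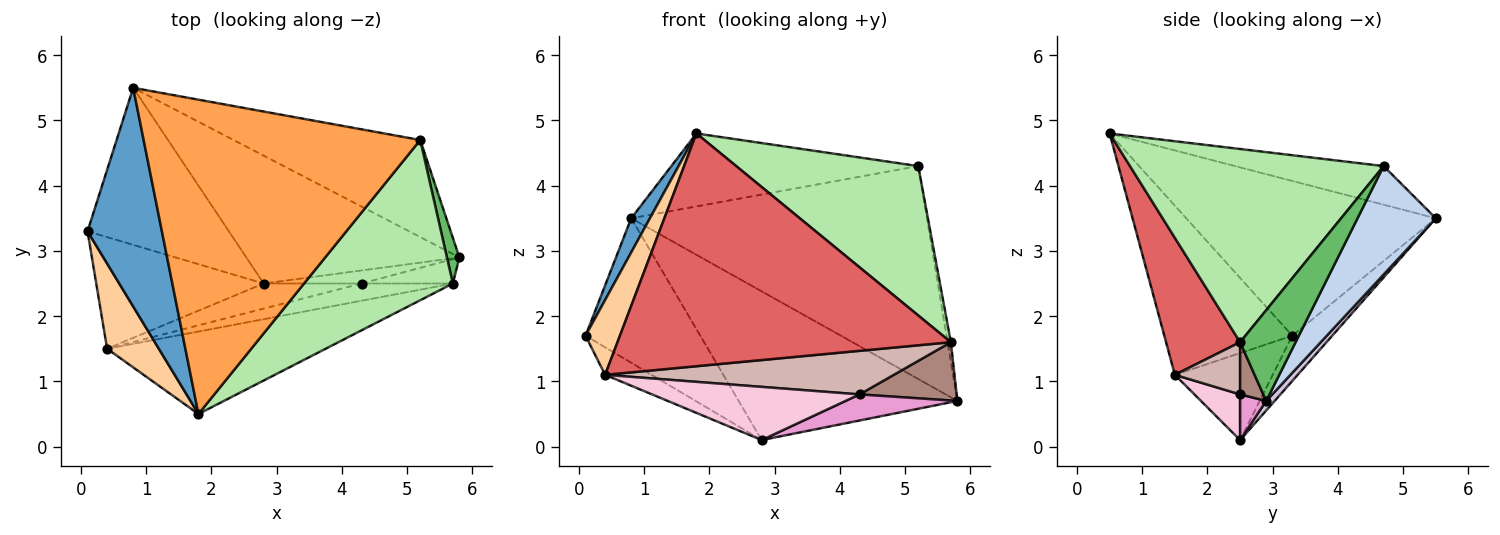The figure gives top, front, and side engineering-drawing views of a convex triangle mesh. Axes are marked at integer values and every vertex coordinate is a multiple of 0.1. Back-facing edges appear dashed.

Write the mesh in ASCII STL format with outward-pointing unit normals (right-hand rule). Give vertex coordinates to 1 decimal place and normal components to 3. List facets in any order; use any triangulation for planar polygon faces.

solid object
 facet normal -0.899 -0.067 0.432
  outer loop
   vertex 0.8 5.5 3.5
   vertex 0.1 3.3 1.7
   vertex 1.8 0.5 4.8
  endloop
 endfacet
 facet normal 0.234 0.885 -0.403
  outer loop
   vertex 5.2 4.7 4.3
   vertex 5.8 2.9 0.7
   vertex 0.8 5.5 3.5
  endloop
 endfacet
 facet normal -0.135 0.224 0.965
  outer loop
   vertex 5.2 4.7 4.3
   vertex 0.8 5.5 3.5
   vertex 1.8 0.5 4.8
  endloop
 endfacet
 facet normal -0.926 -0.249 0.283
  outer loop
   vertex 0.4 1.5 1.1
   vertex 1.8 0.5 4.8
   vertex 0.1 3.3 1.7
  endloop
 endfacet
 facet normal 0.989 0.058 0.136
  outer loop
   vertex 5.7 2.5 1.6
   vertex 5.8 2.9 0.7
   vertex 5.2 4.7 4.3
  endloop
 endfacet
 facet normal 0.689 -0.494 0.530
  outer loop
   vertex 5.7 2.5 1.6
   vertex 5.2 4.7 4.3
   vertex 1.8 0.5 4.8
  endloop
 endfacet
 facet normal 0.205 -0.923 -0.327
  outer loop
   vertex 5.7 2.5 1.6
   vertex 1.8 0.5 4.8
   vertex 0.4 1.5 1.1
  endloop
 endfacet
 facet normal -0.450 0.214 -0.867
  outer loop
   vertex 2.8 2.5 0.1
   vertex 0.4 1.5 1.1
   vertex 0.1 3.3 1.7
  endloop
 endfacet
 facet normal -0.229 0.659 -0.716
  outer loop
   vertex 2.8 2.5 0.1
   vertex 0.1 3.3 1.7
   vertex 0.8 5.5 3.5
  endloop
 endfacet
 facet normal 0.029 0.758 -0.652
  outer loop
   vertex 2.8 2.5 0.1
   vertex 0.8 5.5 3.5
   vertex 5.8 2.9 0.7
  endloop
 endfacet
 facet normal 0.215 -0.901 -0.377
  outer loop
   vertex 4.3 2.5 0.8
   vertex 5.8 2.9 0.7
   vertex 5.7 2.5 1.6
  endloop
 endfacet
 facet normal 0.206 -0.910 -0.360
  outer loop
   vertex 4.3 2.5 0.8
   vertex 5.7 2.5 1.6
   vertex 0.4 1.5 1.1
  endloop
 endfacet
 facet normal 0.204 -0.876 -0.438
  outer loop
   vertex 4.3 2.5 0.8
   vertex 2.8 2.5 0.1
   vertex 5.8 2.9 0.7
  endloop
 endfacet
 facet normal 0.195 -0.887 -0.418
  outer loop
   vertex 4.3 2.5 0.8
   vertex 0.4 1.5 1.1
   vertex 2.8 2.5 0.1
  endloop
 endfacet
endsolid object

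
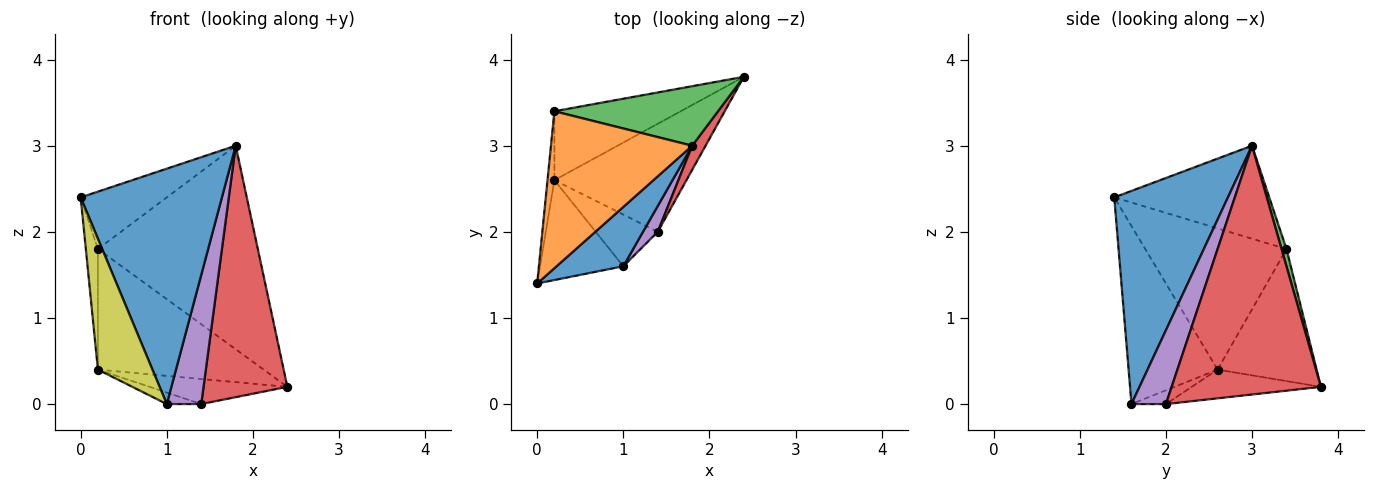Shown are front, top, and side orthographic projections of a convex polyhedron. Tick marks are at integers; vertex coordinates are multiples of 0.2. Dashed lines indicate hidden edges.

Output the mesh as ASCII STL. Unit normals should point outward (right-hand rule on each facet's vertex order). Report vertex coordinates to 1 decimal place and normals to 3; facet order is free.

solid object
 facet normal 0.615 -0.764 0.193
  outer loop
   vertex 1.8 3.0 3.0
   vertex 0.0 1.4 2.4
   vertex 1.0 1.6 0.0
  endloop
 endfacet
 facet normal -0.526 0.292 0.799
  outer loop
   vertex 0.2 3.4 1.8
   vertex 0.0 1.4 2.4
   vertex 1.8 3.0 3.0
  endloop
 endfacet
 facet normal 0.030 0.959 0.280
  outer loop
   vertex 0.2 3.4 1.8
   vertex 1.8 3.0 3.0
   vertex 2.4 3.8 0.2
  endloop
 endfacet
 facet normal 0.871 -0.489 0.047
  outer loop
   vertex 1.4 2.0 0.0
   vertex 2.4 3.8 0.2
   vertex 1.8 3.0 3.0
  endloop
 endfacet
 facet normal 0.700 -0.700 0.140
  outer loop
   vertex 1.4 2.0 0.0
   vertex 1.8 3.0 3.0
   vertex 1.0 1.6 0.0
  endloop
 endfacet
 facet normal -0.460 0.771 -0.440
  outer loop
   vertex 0.2 2.6 0.4
   vertex 0.2 3.4 1.8
   vertex 2.4 3.8 0.2
  endloop
 endfacet
 facet normal -0.207 0.221 -0.953
  outer loop
   vertex 0.2 2.6 0.4
   vertex 2.4 3.8 0.2
   vertex 1.4 2.0 0.0
  endloop
 endfacet
 facet normal -0.212 0.212 -0.954
  outer loop
   vertex 0.2 2.6 0.4
   vertex 1.4 2.0 0.0
   vertex 1.0 1.6 0.0
  endloop
 endfacet
 facet normal -0.792 -0.485 -0.370
  outer loop
   vertex 0.2 2.6 0.4
   vertex 1.0 1.6 0.0
   vertex 0.0 1.4 2.4
  endloop
 endfacet
 facet normal -0.995 0.085 -0.049
  outer loop
   vertex 0.2 2.6 0.4
   vertex 0.0 1.4 2.4
   vertex 0.2 3.4 1.8
  endloop
 endfacet
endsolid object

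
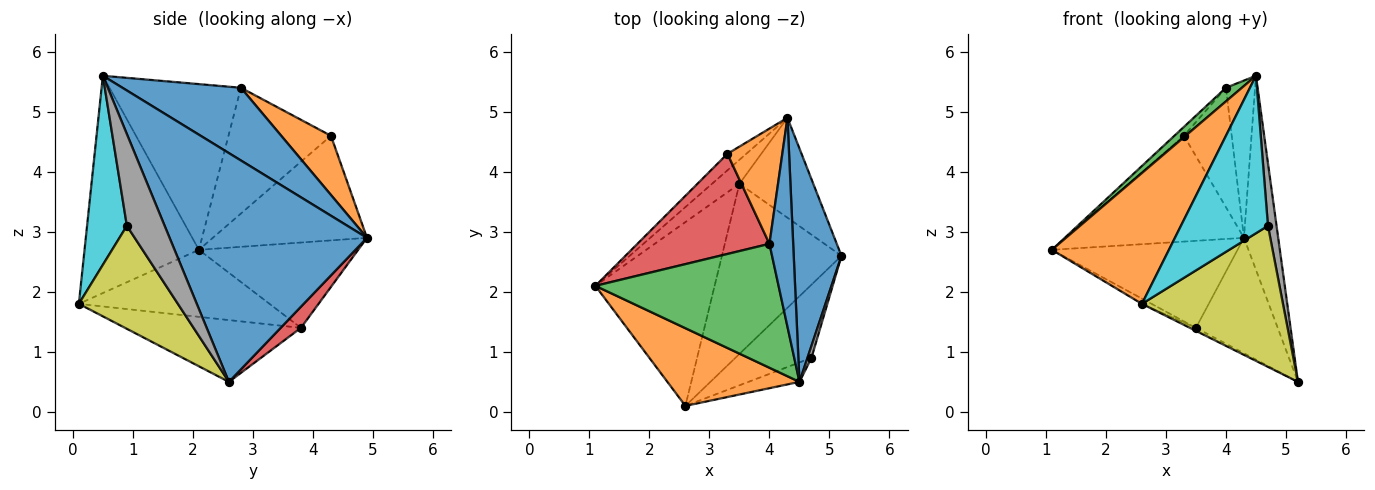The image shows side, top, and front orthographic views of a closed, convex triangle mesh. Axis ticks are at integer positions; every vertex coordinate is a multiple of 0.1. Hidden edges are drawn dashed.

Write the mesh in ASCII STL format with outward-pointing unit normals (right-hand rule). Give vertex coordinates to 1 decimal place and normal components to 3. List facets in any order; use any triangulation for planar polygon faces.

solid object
 facet normal 0.965 0.167 0.201
  outer loop
   vertex 4.5 0.5 5.6
   vertex 5.2 2.6 0.5
   vertex 4.3 4.9 2.9
  endloop
 endfacet
 facet normal -0.643 -0.658 0.391
  outer loop
   vertex 2.6 0.1 1.8
   vertex 4.5 0.5 5.6
   vertex 1.1 2.1 2.7
  endloop
 endfacet
 facet normal -0.637 0.743 -0.205
  outer loop
   vertex 3.5 3.8 1.4
   vertex 1.1 2.1 2.7
   vertex 4.3 4.9 2.9
  endloop
 endfacet
 facet normal 0.184 0.743 -0.643
  outer loop
   vertex 3.5 3.8 1.4
   vertex 4.3 4.9 2.9
   vertex 5.2 2.6 0.5
  endloop
 endfacet
 facet normal -0.490 0.025 -0.872
  outer loop
   vertex 3.5 3.8 1.4
   vertex 2.6 0.1 1.8
   vertex 1.1 2.1 2.7
  endloop
 endfacet
 facet normal -0.459 0.016 -0.888
  outer loop
   vertex 3.5 3.8 1.4
   vertex 5.2 2.6 0.5
   vertex 2.6 0.1 1.8
  endloop
 endfacet
 facet normal -0.650 0.751 -0.117
  outer loop
   vertex 3.3 4.3 4.6
   vertex 4.3 4.9 2.9
   vertex 1.1 2.1 2.7
  endloop
 endfacet
 facet normal 0.974 -0.222 0.042
  outer loop
   vertex 4.7 0.9 3.1
   vertex 5.2 2.6 0.5
   vertex 4.5 0.5 5.6
  endloop
 endfacet
 facet normal 0.529 -0.753 -0.391
  outer loop
   vertex 4.7 0.9 3.1
   vertex 2.6 0.1 1.8
   vertex 5.2 2.6 0.5
  endloop
 endfacet
 facet normal 0.413 -0.904 -0.112
  outer loop
   vertex 4.7 0.9 3.1
   vertex 4.5 0.5 5.6
   vertex 2.6 0.1 1.8
  endloop
 endfacet
 facet normal 0.926 0.228 0.302
  outer loop
   vertex 4.0 2.8 5.4
   vertex 4.5 0.5 5.6
   vertex 4.3 4.9 2.9
  endloop
 endfacet
 facet normal 0.599 0.576 0.556
  outer loop
   vertex 4.0 2.8 5.4
   vertex 4.3 4.9 2.9
   vertex 3.3 4.3 4.6
  endloop
 endfacet
 facet normal -0.669 -0.081 0.739
  outer loop
   vertex 4.0 2.8 5.4
   vertex 1.1 2.1 2.7
   vertex 4.5 0.5 5.6
  endloop
 endfacet
 facet normal -0.688 0.064 0.723
  outer loop
   vertex 4.0 2.8 5.4
   vertex 3.3 4.3 4.6
   vertex 1.1 2.1 2.7
  endloop
 endfacet
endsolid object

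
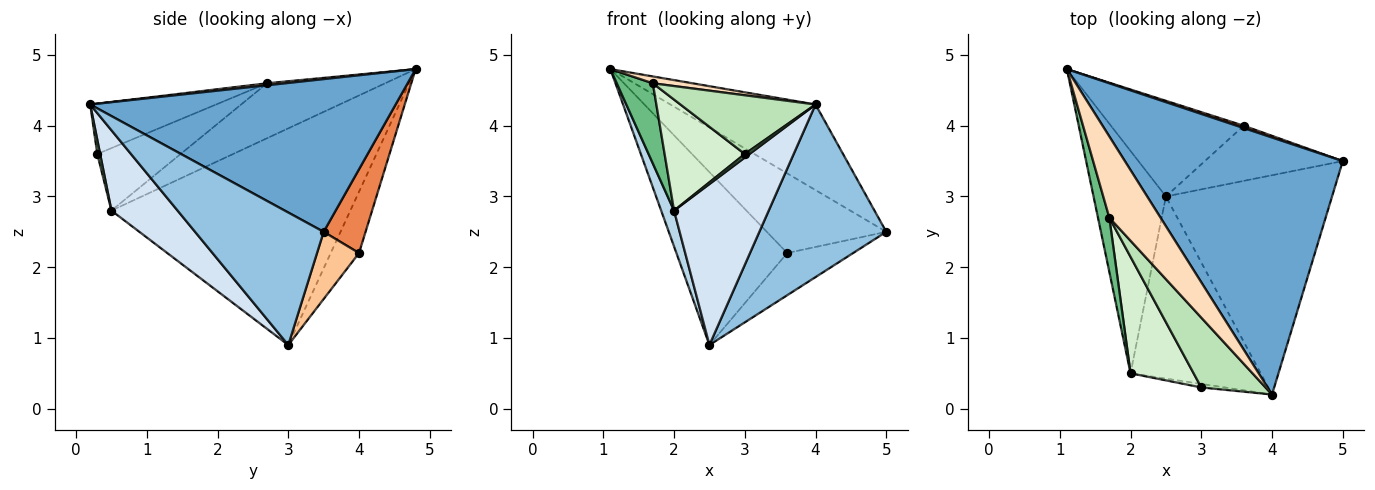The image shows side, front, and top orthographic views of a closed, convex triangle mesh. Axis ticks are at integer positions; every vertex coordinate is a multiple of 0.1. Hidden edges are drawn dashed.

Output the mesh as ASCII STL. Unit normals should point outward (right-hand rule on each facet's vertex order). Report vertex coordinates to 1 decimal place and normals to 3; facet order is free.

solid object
 facet normal 0.554 0.263 0.790
  outer loop
   vertex 4.0 0.2 4.3
   vertex 5.0 3.5 2.5
   vertex 1.1 4.8 4.8
  endloop
 endfacet
 facet normal 0.531 -0.524 -0.666
  outer loop
   vertex 2.5 3.0 0.9
   vertex 5.0 3.5 2.5
   vertex 4.0 0.2 4.3
  endloop
 endfacet
 facet normal -0.947 -0.051 -0.316
  outer loop
   vertex 2.0 0.5 2.8
   vertex 1.1 4.8 4.8
   vertex 2.5 3.0 0.9
  endloop
 endfacet
 facet normal 0.420 -0.601 -0.680
  outer loop
   vertex 2.0 0.5 2.8
   vertex 2.5 3.0 0.9
   vertex 4.0 0.2 4.3
  endloop
 endfacet
 facet normal 0.331 0.943 0.028
  outer loop
   vertex 3.6 4.0 2.2
   vertex 1.1 4.8 4.8
   vertex 5.0 3.5 2.5
  endloop
 endfacet
 facet normal -0.218 0.854 -0.472
  outer loop
   vertex 3.6 4.0 2.2
   vertex 2.5 3.0 0.9
   vertex 1.1 4.8 4.8
  endloop
 endfacet
 facet normal 0.361 0.566 -0.741
  outer loop
   vertex 3.6 4.0 2.2
   vertex 5.0 3.5 2.5
   vertex 2.5 3.0 0.9
  endloop
 endfacet
 facet normal 0.039 -0.084 0.996
  outer loop
   vertex 1.7 2.7 4.6
   vertex 4.0 0.2 4.3
   vertex 1.1 4.8 4.8
  endloop
 endfacet
 facet normal -0.938 -0.287 0.194
  outer loop
   vertex 1.7 2.7 4.6
   vertex 1.1 4.8 4.8
   vertex 2.0 0.5 2.8
  endloop
 endfacet
 facet normal 0.391 -0.651 -0.651
  outer loop
   vertex 3.0 0.3 3.6
   vertex 2.0 0.5 2.8
   vertex 4.0 0.2 4.3
  endloop
 endfacet
 facet normal -0.514 -0.552 0.656
  outer loop
   vertex 3.0 0.3 3.6
   vertex 4.0 0.2 4.3
   vertex 1.7 2.7 4.6
  endloop
 endfacet
 facet normal -0.583 -0.561 0.588
  outer loop
   vertex 3.0 0.3 3.6
   vertex 1.7 2.7 4.6
   vertex 2.0 0.5 2.8
  endloop
 endfacet
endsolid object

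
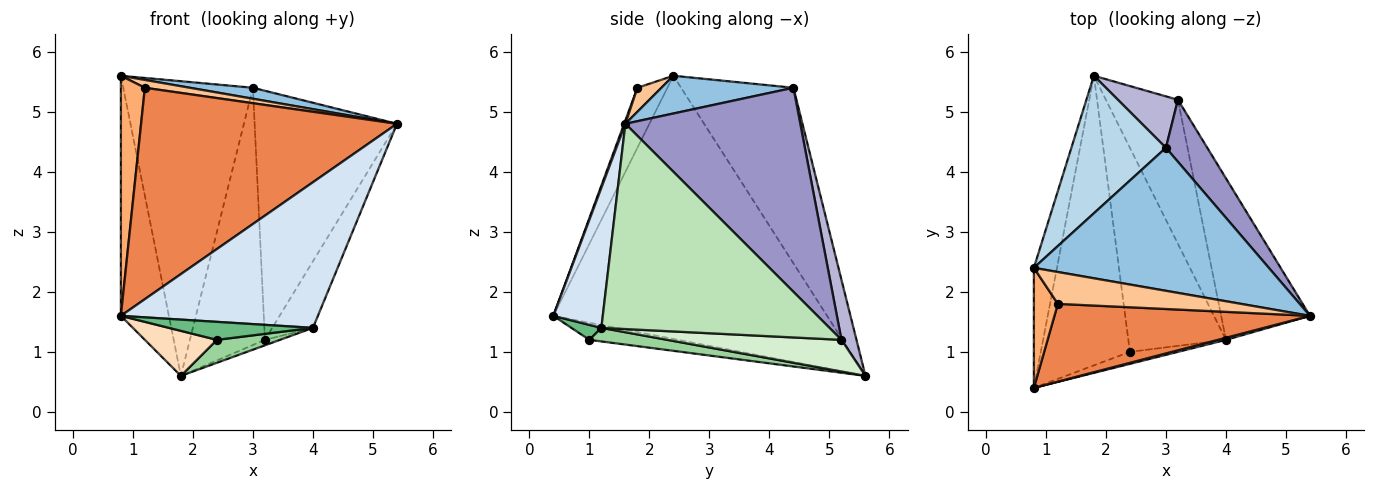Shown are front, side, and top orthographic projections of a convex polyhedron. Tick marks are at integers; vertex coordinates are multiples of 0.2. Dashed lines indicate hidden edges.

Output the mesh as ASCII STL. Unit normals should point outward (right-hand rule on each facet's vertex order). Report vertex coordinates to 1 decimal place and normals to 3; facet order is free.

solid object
 facet normal -0.981 0.172 -0.086
  outer loop
   vertex 0.8 2.4 5.6
   vertex 1.8 5.6 0.6
   vertex 0.8 0.4 1.6
  endloop
 endfacet
 facet normal 0.158 -0.075 0.985
  outer loop
   vertex 3.0 4.4 5.4
   vertex 0.8 2.4 5.6
   vertex 5.4 1.6 4.8
  endloop
 endfacet
 facet normal -0.618 0.713 0.333
  outer loop
   vertex 3.0 4.4 5.4
   vertex 1.8 5.6 0.6
   vertex 0.8 2.4 5.6
  endloop
 endfacet
 facet normal 0.243 -0.970 0.014
  outer loop
   vertex 4.0 1.2 1.4
   vertex 5.4 1.6 4.8
   vertex 0.8 0.4 1.6
  endloop
 endfacet
 facet normal 0.005 -0.938 0.345
  outer loop
   vertex 1.2 1.8 5.4
   vertex 0.8 0.4 1.6
   vertex 5.4 1.6 4.8
  endloop
 endfacet
 facet normal -0.745 -0.596 0.298
  outer loop
   vertex 1.2 1.8 5.4
   vertex 0.8 2.4 5.6
   vertex 0.8 0.4 1.6
  endloop
 endfacet
 facet normal 0.126 -0.237 0.963
  outer loop
   vertex 1.2 1.8 5.4
   vertex 5.4 1.6 4.8
   vertex 0.8 2.4 5.6
  endloop
 endfacet
 facet normal -0.186 -0.151 -0.971
  outer loop
   vertex 2.4 1.0 1.2
   vertex 0.8 0.4 1.6
   vertex 1.8 5.6 0.6
  endloop
 endfacet
 facet normal 0.171 -0.820 -0.547
  outer loop
   vertex 2.4 1.0 1.2
   vertex 4.0 1.2 1.4
   vertex 0.8 0.4 1.6
  endloop
 endfacet
 facet normal 0.137 -0.111 -0.984
  outer loop
   vertex 2.4 1.0 1.2
   vertex 1.8 5.6 0.6
   vertex 4.0 1.2 1.4
  endloop
 endfacet
 facet normal 0.906 0.162 -0.392
  outer loop
   vertex 3.2 5.2 1.2
   vertex 5.4 1.6 4.8
   vertex 4.0 1.2 1.4
  endloop
 endfacet
 facet normal 0.402 0.035 -0.915
  outer loop
   vertex 3.2 5.2 1.2
   vertex 4.0 1.2 1.4
   vertex 1.8 5.6 0.6
  endloop
 endfacet
 facet normal 0.766 0.624 0.155
  outer loop
   vertex 3.2 5.2 1.2
   vertex 3.0 4.4 5.4
   vertex 5.4 1.6 4.8
  endloop
 endfacet
 facet normal 0.192 0.962 0.192
  outer loop
   vertex 3.2 5.2 1.2
   vertex 1.8 5.6 0.6
   vertex 3.0 4.4 5.4
  endloop
 endfacet
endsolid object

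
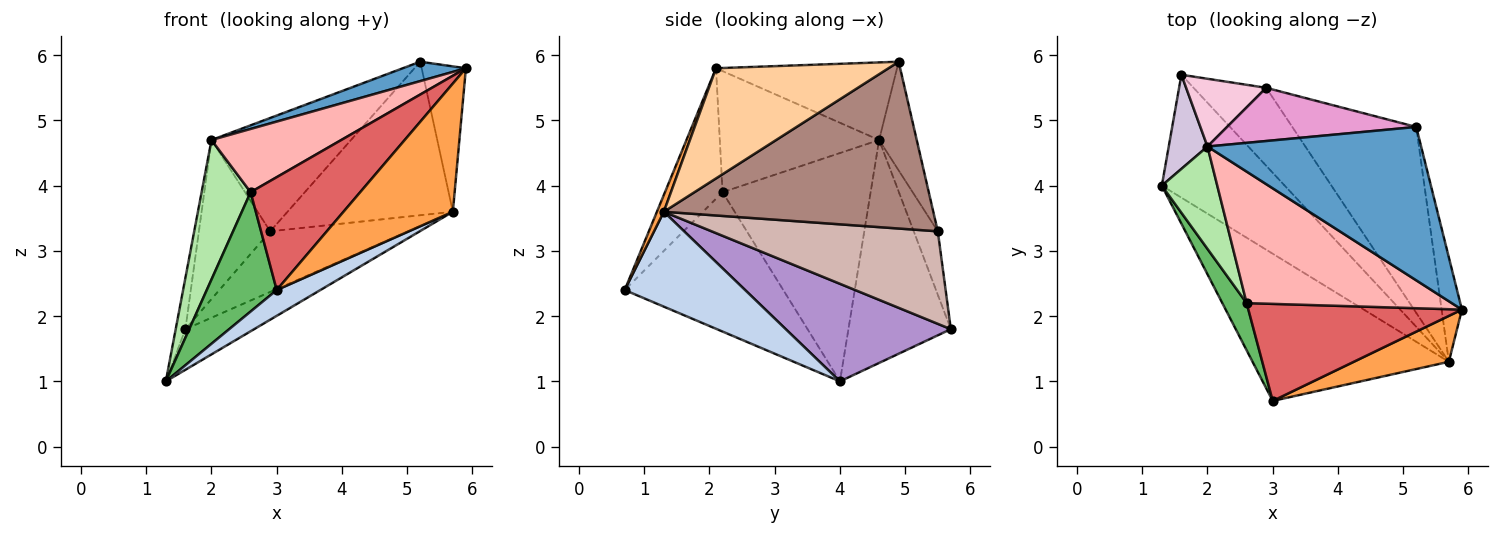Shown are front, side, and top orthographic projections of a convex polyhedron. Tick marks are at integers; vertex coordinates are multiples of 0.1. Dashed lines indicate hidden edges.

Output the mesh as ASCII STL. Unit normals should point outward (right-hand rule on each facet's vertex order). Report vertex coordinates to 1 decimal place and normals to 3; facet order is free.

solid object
 facet normal -0.339 -0.118 0.933
  outer loop
   vertex 2.0 4.6 4.7
   vertex 5.9 2.1 5.8
   vertex 5.2 4.9 5.9
  endloop
 endfacet
 facet normal 0.430 -0.156 -0.889
  outer loop
   vertex 5.7 1.3 3.6
   vertex 3.0 0.7 2.4
   vertex 1.3 4.0 1.0
  endloop
 endfacet
 facet normal 0.059 -0.940 0.336
  outer loop
   vertex 5.7 1.3 3.6
   vertex 5.9 2.1 5.8
   vertex 3.0 0.7 2.4
  endloop
 endfacet
 facet normal 0.954 0.245 -0.176
  outer loop
   vertex 5.7 1.3 3.6
   vertex 5.2 4.9 5.9
   vertex 5.9 2.1 5.8
  endloop
 endfacet
 facet normal -0.903 -0.399 0.158
  outer loop
   vertex 2.6 2.2 3.9
   vertex 1.3 4.0 1.0
   vertex 3.0 0.7 2.4
  endloop
 endfacet
 facet normal -0.925 -0.306 0.225
  outer loop
   vertex 2.6 2.2 3.9
   vertex 2.0 4.6 4.7
   vertex 1.3 4.0 1.0
  endloop
 endfacet
 facet normal -0.370 -0.704 0.606
  outer loop
   vertex 2.6 2.2 3.9
   vertex 3.0 0.7 2.4
   vertex 5.9 2.1 5.8
  endloop
 endfacet
 facet normal -0.470 -0.383 0.796
  outer loop
   vertex 2.6 2.2 3.9
   vertex 5.9 2.1 5.8
   vertex 2.0 4.6 4.7
  endloop
 endfacet
 facet normal 0.602 0.251 -0.758
  outer loop
   vertex 1.6 5.7 1.8
   vertex 5.7 1.3 3.6
   vertex 1.3 4.0 1.0
  endloop
 endfacet
 facet normal -0.981 0.093 0.171
  outer loop
   vertex 1.6 5.7 1.8
   vertex 1.3 4.0 1.0
   vertex 2.0 4.6 4.7
  endloop
 endfacet
 facet normal 0.720 0.442 -0.535
  outer loop
   vertex 2.9 5.5 3.3
   vertex 5.2 4.9 5.9
   vertex 5.7 1.3 3.6
  endloop
 endfacet
 facet normal 0.709 0.433 -0.557
  outer loop
   vertex 2.9 5.5 3.3
   vertex 5.7 1.3 3.6
   vertex 1.6 5.7 1.8
  endloop
 endfacet
 facet normal -0.237 0.879 0.413
  outer loop
   vertex 2.9 5.5 3.3
   vertex 2.0 4.6 4.7
   vertex 5.2 4.9 5.9
  endloop
 endfacet
 facet normal -0.297 0.879 0.374
  outer loop
   vertex 2.9 5.5 3.3
   vertex 1.6 5.7 1.8
   vertex 2.0 4.6 4.7
  endloop
 endfacet
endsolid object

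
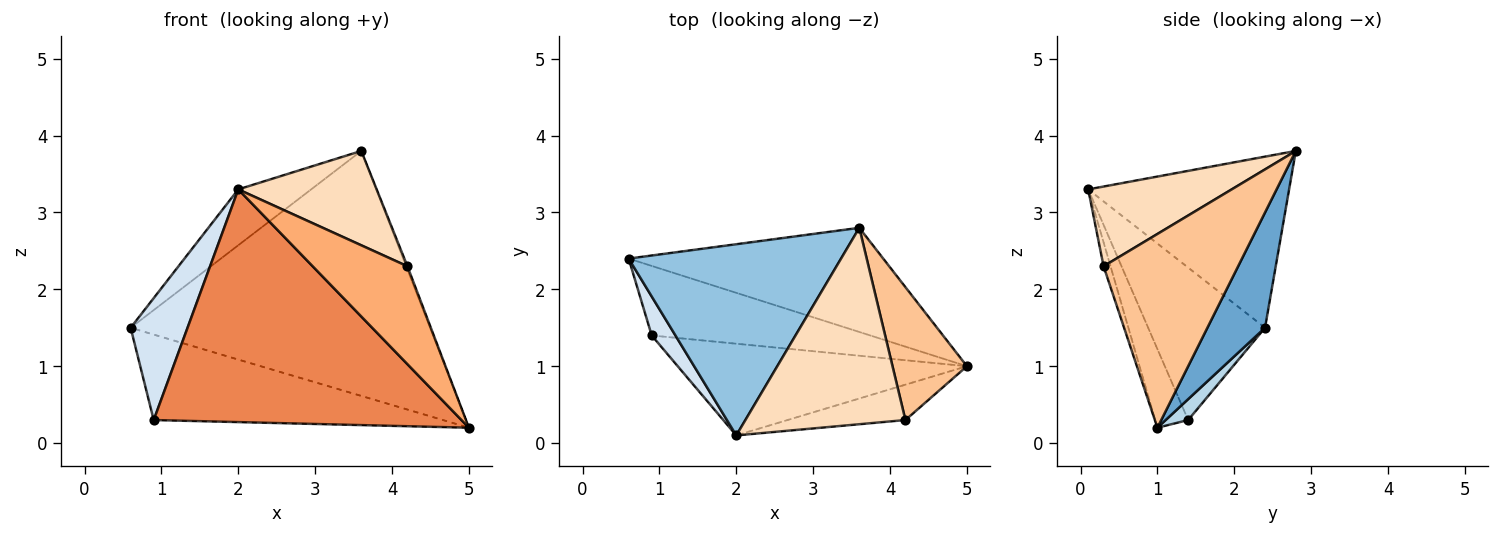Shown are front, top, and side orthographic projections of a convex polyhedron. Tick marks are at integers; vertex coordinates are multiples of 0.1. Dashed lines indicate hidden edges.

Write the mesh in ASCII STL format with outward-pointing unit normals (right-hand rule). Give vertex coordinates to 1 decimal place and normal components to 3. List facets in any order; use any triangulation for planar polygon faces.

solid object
 facet normal 0.175 0.906 -0.385
  outer loop
   vertex 3.6 2.8 3.8
   vertex 5.0 1.0 0.2
   vertex 0.6 2.4 1.5
  endloop
 endfacet
 facet normal -0.612 0.222 0.759
  outer loop
   vertex 3.6 2.8 3.8
   vertex 0.6 2.4 1.5
   vertex 2.0 0.1 3.3
  endloop
 endfacet
 facet normal 0.060 0.774 -0.630
  outer loop
   vertex 0.9 1.4 0.3
   vertex 0.6 2.4 1.5
   vertex 5.0 1.0 0.2
  endloop
 endfacet
 facet normal -0.890 -0.433 0.139
  outer loop
   vertex 0.9 1.4 0.3
   vertex 2.0 0.1 3.3
   vertex 0.6 2.4 1.5
  endloop
 endfacet
 facet normal -0.099 -0.926 -0.365
  outer loop
   vertex 0.9 1.4 0.3
   vertex 5.0 1.0 0.2
   vertex 2.0 0.1 3.3
  endloop
 endfacet
 facet normal -0.069 -0.938 -0.339
  outer loop
   vertex 4.2 0.3 2.3
   vertex 2.0 0.1 3.3
   vertex 5.0 1.0 0.2
  endloop
 endfacet
 facet normal 0.933 0.009 0.359
  outer loop
   vertex 4.2 0.3 2.3
   vertex 5.0 1.0 0.2
   vertex 3.6 2.8 3.8
  endloop
 endfacet
 facet normal 0.410 -0.395 0.822
  outer loop
   vertex 4.2 0.3 2.3
   vertex 3.6 2.8 3.8
   vertex 2.0 0.1 3.3
  endloop
 endfacet
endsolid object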